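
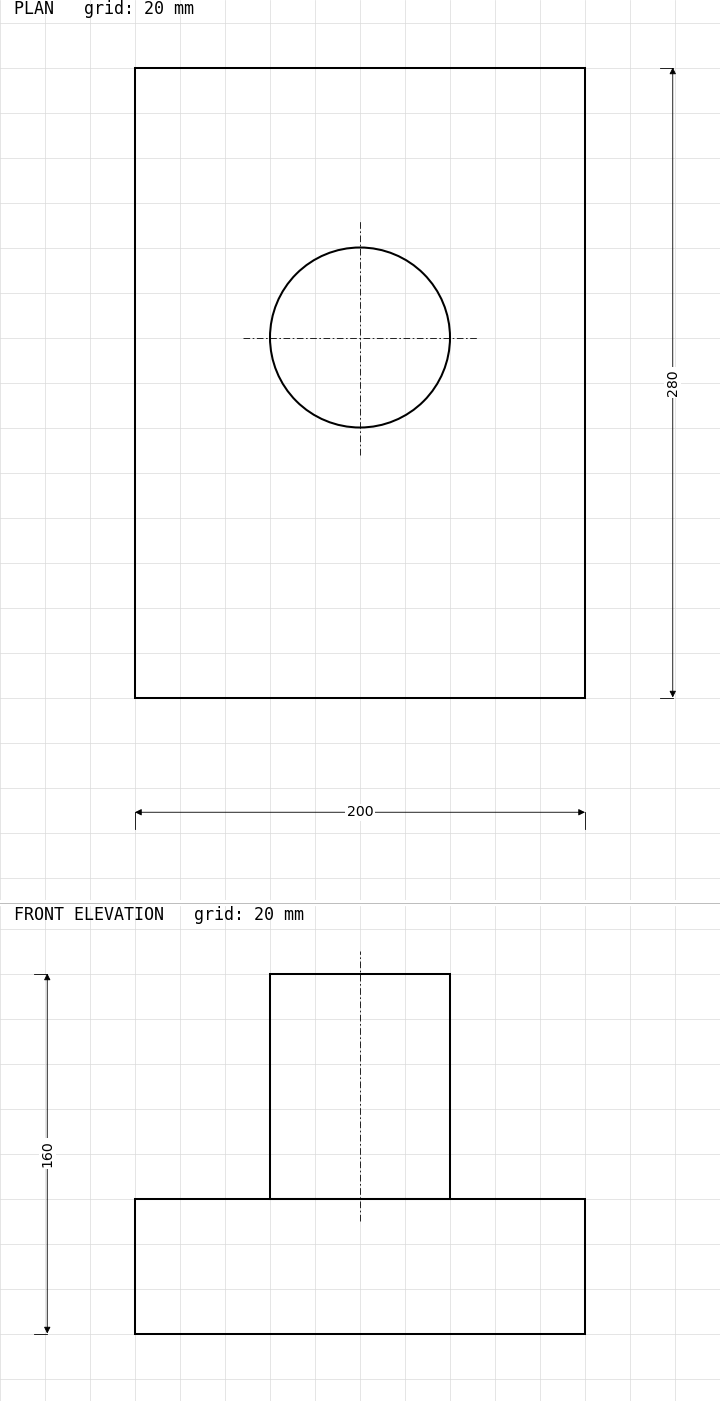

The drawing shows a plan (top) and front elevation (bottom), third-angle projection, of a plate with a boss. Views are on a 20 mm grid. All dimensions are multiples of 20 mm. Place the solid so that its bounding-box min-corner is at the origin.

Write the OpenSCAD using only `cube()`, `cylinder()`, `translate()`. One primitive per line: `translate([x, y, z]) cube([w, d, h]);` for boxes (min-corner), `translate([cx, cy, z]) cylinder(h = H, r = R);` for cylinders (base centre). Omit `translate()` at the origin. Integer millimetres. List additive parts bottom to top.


cube([200, 280, 60]);
translate([100, 160, 60]) cylinder(h = 100, r = 40);


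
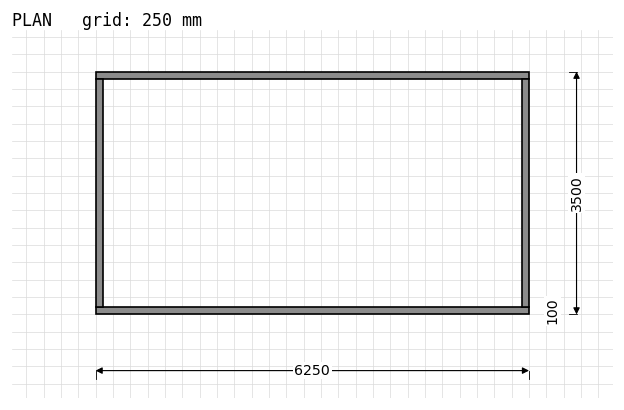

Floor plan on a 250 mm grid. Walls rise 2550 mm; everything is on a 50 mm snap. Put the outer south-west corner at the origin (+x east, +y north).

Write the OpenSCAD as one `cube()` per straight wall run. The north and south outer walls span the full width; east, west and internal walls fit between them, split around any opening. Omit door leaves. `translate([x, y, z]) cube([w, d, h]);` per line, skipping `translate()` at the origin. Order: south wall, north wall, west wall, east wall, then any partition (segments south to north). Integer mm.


cube([6250, 100, 2550]);
translate([0, 3400, 0]) cube([6250, 100, 2550]);
translate([0, 100, 0]) cube([100, 3300, 2550]);
translate([6150, 100, 0]) cube([100, 3300, 2550]);


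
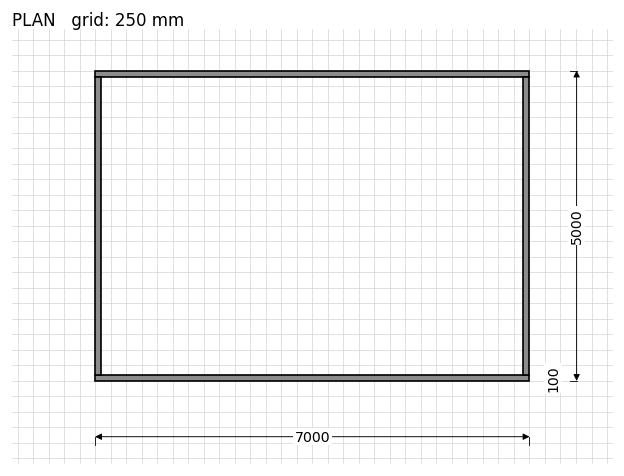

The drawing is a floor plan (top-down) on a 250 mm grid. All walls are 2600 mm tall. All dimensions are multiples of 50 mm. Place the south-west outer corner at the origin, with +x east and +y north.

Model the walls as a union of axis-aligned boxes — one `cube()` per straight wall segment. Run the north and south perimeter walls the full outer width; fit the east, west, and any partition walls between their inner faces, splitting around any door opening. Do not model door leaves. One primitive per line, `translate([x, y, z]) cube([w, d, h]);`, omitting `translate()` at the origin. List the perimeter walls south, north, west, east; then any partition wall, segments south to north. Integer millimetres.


cube([7000, 100, 2600]);
translate([0, 4900, 0]) cube([7000, 100, 2600]);
translate([0, 100, 0]) cube([100, 4800, 2600]);
translate([6900, 100, 0]) cube([100, 4800, 2600]);


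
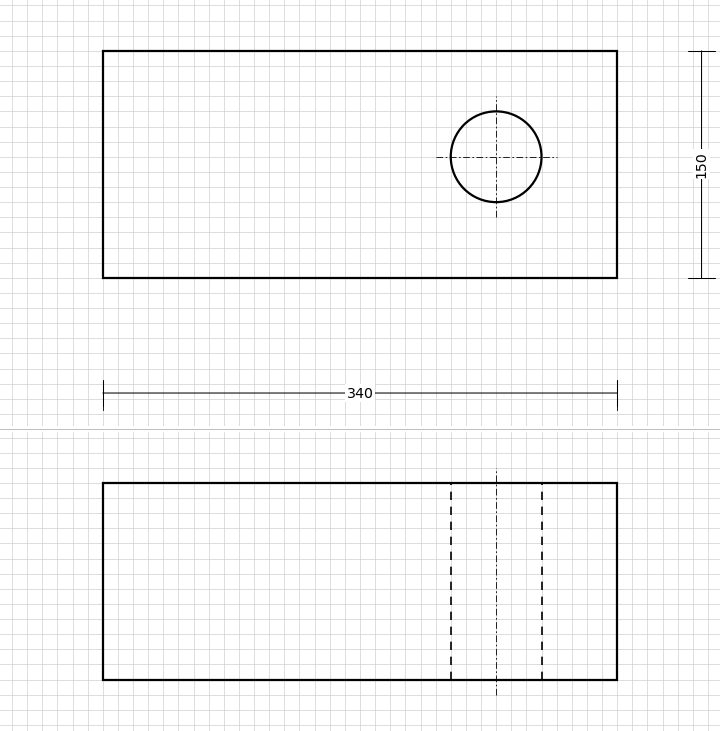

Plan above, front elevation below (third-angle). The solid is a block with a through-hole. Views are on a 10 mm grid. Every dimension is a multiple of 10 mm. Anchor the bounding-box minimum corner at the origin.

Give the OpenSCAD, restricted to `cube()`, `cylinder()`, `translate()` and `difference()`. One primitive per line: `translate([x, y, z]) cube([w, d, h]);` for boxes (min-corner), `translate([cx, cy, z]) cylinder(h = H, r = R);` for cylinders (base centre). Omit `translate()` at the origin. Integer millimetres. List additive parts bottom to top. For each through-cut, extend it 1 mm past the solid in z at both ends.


difference() {
  cube([340, 150, 130]);
  translate([260, 80, -1]) cylinder(h = 132, r = 30);
}


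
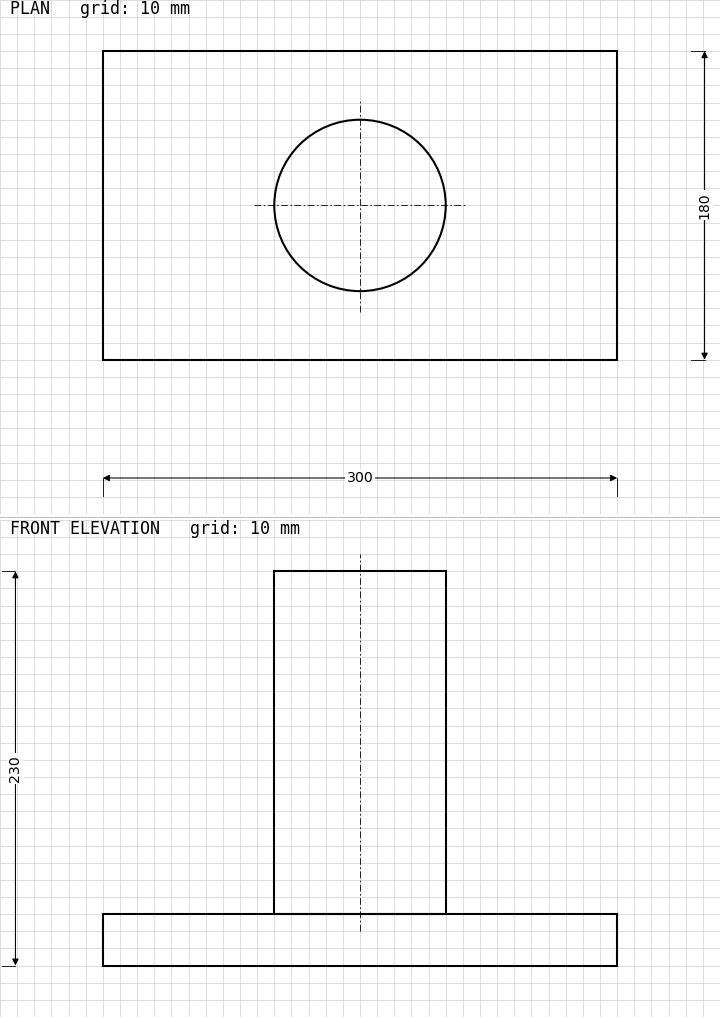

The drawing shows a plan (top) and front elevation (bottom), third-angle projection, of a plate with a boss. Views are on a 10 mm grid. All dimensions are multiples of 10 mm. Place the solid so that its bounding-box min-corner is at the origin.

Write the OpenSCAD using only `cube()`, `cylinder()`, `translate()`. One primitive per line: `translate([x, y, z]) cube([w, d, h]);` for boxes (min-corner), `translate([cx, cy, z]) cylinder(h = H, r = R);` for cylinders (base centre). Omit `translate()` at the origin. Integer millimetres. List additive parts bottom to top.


cube([300, 180, 30]);
translate([150, 90, 30]) cylinder(h = 200, r = 50);


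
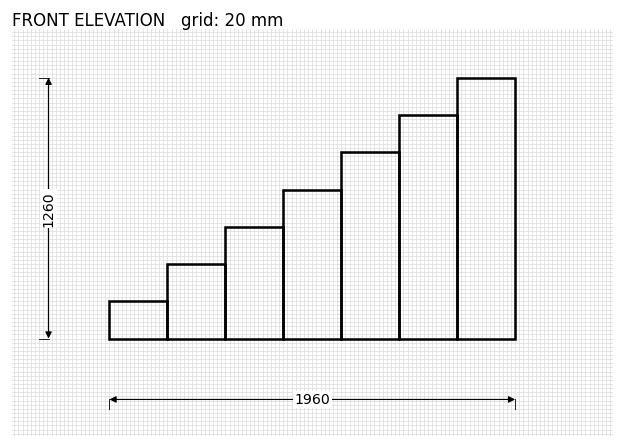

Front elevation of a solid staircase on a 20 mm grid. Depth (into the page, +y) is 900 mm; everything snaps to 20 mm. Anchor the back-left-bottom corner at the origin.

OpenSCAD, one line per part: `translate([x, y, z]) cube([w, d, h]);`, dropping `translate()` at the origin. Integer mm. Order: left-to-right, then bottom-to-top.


cube([280, 900, 180]);
translate([280, 0, 0]) cube([280, 900, 360]);
translate([560, 0, 0]) cube([280, 900, 540]);
translate([840, 0, 0]) cube([280, 900, 720]);
translate([1120, 0, 0]) cube([280, 900, 900]);
translate([1400, 0, 0]) cube([280, 900, 1080]);
translate([1680, 0, 0]) cube([280, 900, 1260]);


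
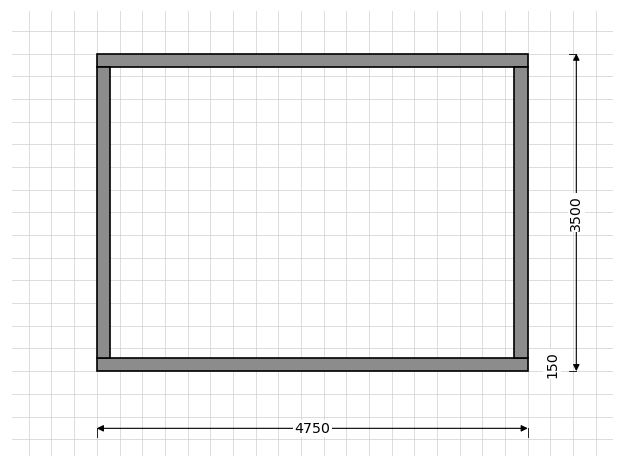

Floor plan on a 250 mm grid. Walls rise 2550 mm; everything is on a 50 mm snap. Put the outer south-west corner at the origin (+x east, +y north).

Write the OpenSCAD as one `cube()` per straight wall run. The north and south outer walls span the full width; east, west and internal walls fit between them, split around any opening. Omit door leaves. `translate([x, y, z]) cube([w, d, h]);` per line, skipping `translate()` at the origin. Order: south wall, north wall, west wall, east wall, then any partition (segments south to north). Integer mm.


cube([4750, 150, 2550]);
translate([0, 3350, 0]) cube([4750, 150, 2550]);
translate([0, 150, 0]) cube([150, 3200, 2550]);
translate([4600, 150, 0]) cube([150, 3200, 2550]);


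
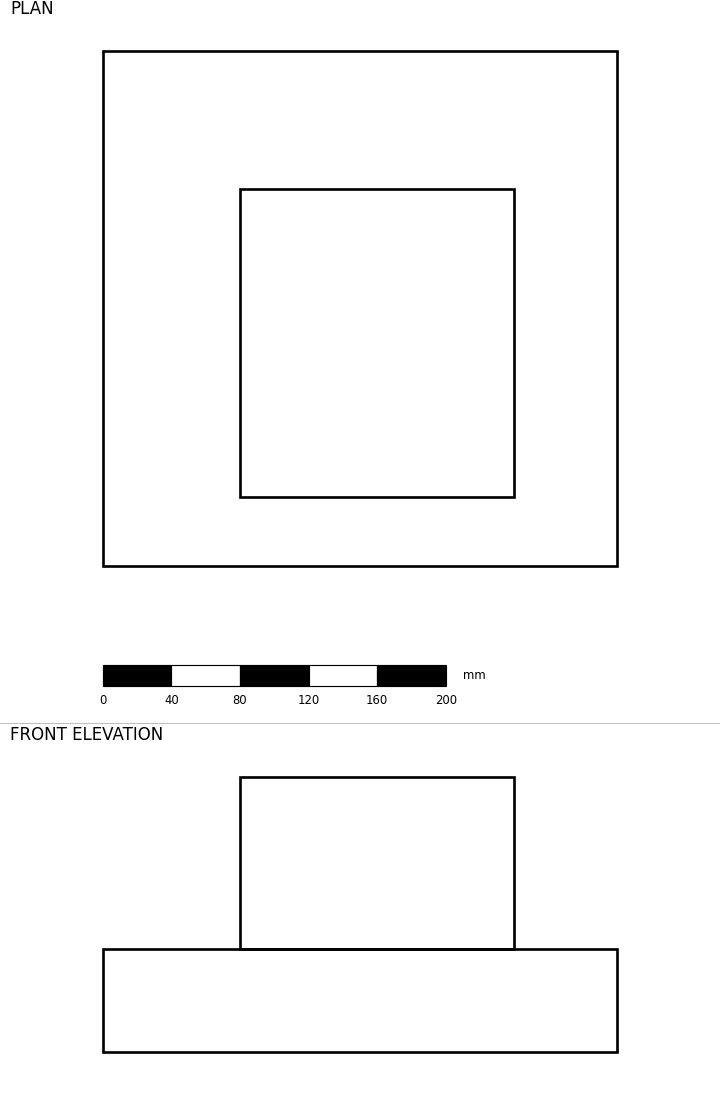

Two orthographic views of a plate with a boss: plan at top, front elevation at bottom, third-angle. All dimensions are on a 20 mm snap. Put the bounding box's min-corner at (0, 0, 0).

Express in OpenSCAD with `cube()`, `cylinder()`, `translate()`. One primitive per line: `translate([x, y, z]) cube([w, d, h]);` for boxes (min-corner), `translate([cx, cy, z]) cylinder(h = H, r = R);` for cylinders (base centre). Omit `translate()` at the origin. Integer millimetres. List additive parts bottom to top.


cube([300, 300, 60]);
translate([80, 40, 60]) cube([160, 180, 100]);


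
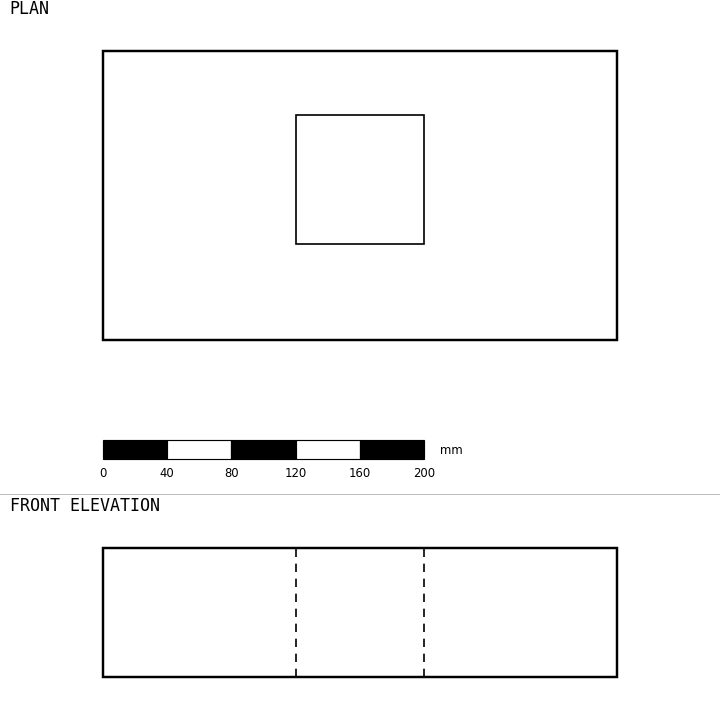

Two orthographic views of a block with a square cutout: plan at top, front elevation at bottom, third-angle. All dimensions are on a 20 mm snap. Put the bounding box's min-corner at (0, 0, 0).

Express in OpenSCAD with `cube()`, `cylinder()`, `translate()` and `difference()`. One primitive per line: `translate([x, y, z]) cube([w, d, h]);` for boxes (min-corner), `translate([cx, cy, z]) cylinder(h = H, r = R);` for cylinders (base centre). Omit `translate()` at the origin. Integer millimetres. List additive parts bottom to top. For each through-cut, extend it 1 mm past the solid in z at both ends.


difference() {
  cube([320, 180, 80]);
  translate([120, 60, -1]) cube([80, 80, 82]);
}


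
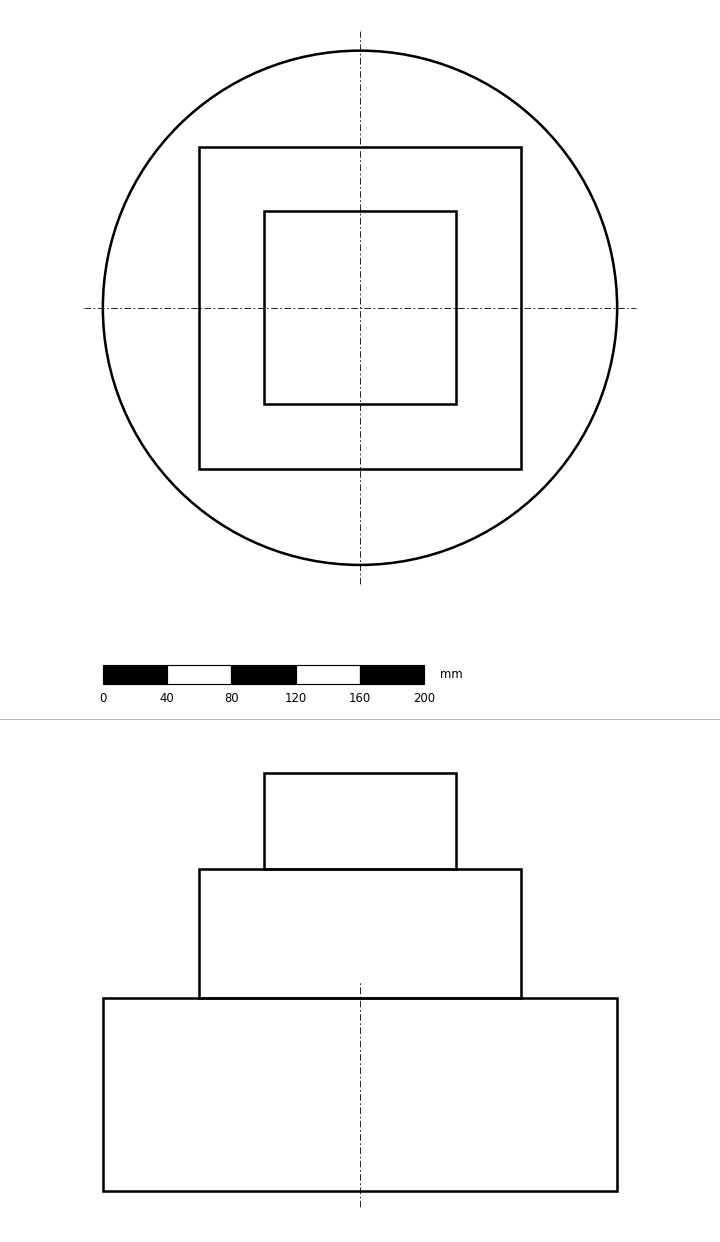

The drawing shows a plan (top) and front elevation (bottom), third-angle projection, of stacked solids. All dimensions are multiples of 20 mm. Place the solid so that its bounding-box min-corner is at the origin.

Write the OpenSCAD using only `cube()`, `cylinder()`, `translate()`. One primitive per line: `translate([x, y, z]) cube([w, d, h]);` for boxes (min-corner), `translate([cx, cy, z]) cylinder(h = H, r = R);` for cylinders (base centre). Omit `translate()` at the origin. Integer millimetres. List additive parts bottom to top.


translate([160, 160, 0]) cylinder(h = 120, r = 160);
translate([60, 60, 120]) cube([200, 200, 80]);
translate([100, 100, 200]) cube([120, 120, 60]);


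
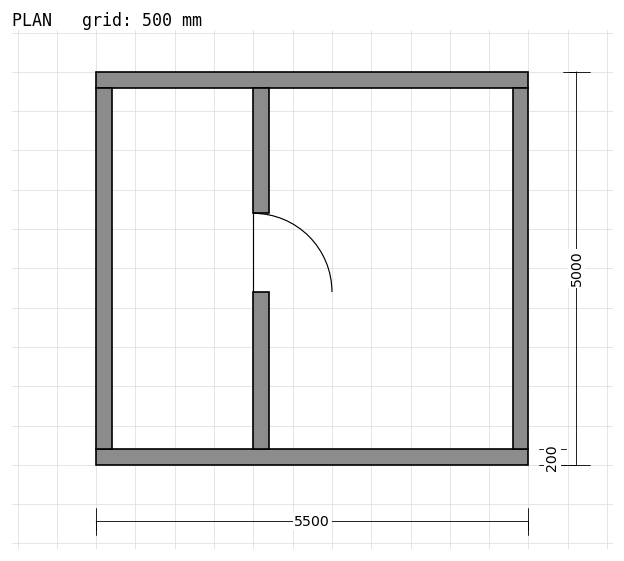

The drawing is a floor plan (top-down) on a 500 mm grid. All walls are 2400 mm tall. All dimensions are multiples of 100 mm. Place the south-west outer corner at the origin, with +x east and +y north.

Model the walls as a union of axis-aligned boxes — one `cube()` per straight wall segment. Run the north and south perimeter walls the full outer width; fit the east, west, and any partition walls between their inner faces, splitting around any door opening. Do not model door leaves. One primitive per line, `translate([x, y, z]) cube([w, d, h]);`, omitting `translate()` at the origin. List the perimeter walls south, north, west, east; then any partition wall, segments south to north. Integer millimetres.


cube([5500, 200, 2400]);
translate([0, 4800, 0]) cube([5500, 200, 2400]);
translate([0, 200, 0]) cube([200, 4600, 2400]);
translate([5300, 200, 0]) cube([200, 4600, 2400]);
translate([2000, 200, 0]) cube([200, 2000, 2400]);
translate([2000, 3200, 0]) cube([200, 1600, 2400]);


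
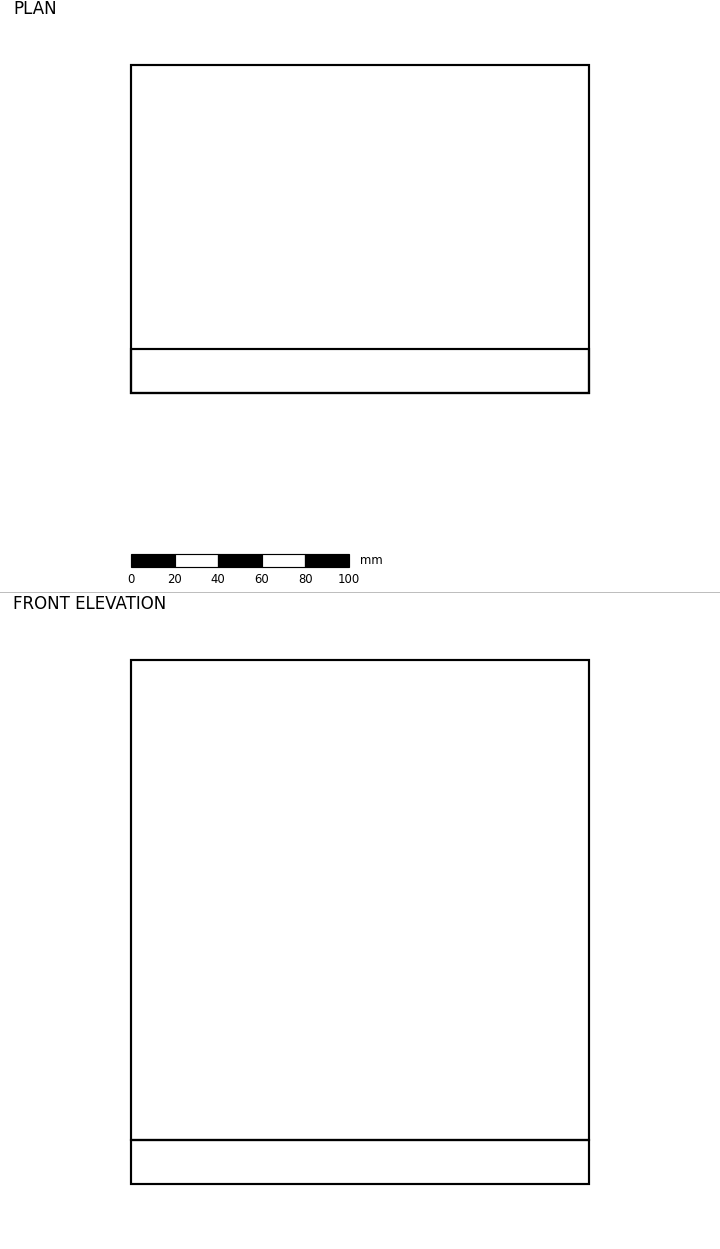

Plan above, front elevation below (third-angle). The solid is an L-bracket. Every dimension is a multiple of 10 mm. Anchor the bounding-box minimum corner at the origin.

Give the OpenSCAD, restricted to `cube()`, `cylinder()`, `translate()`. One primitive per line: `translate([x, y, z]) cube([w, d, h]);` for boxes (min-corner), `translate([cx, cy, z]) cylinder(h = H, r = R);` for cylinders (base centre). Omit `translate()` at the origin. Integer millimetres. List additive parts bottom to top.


cube([210, 150, 20]);
translate([0, 0, 20]) cube([210, 20, 220]);


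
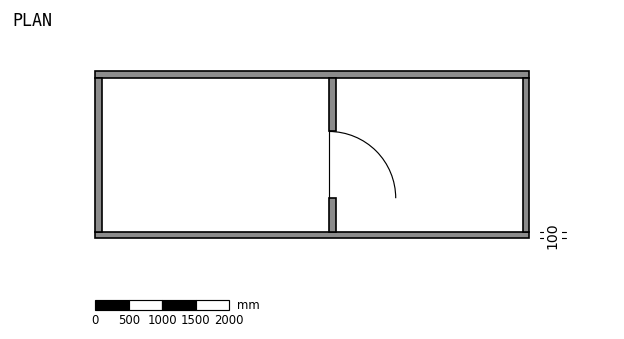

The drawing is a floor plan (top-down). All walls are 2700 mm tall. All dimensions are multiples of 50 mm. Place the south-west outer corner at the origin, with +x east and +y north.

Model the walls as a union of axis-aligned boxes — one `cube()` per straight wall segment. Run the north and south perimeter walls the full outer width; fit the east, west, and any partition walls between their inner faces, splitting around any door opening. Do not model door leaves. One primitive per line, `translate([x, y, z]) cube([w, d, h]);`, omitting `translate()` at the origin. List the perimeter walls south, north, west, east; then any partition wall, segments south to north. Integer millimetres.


cube([6500, 100, 2700]);
translate([0, 2400, 0]) cube([6500, 100, 2700]);
translate([0, 100, 0]) cube([100, 2300, 2700]);
translate([6400, 100, 0]) cube([100, 2300, 2700]);
translate([3500, 100, 0]) cube([100, 500, 2700]);
translate([3500, 1600, 0]) cube([100, 800, 2700]);


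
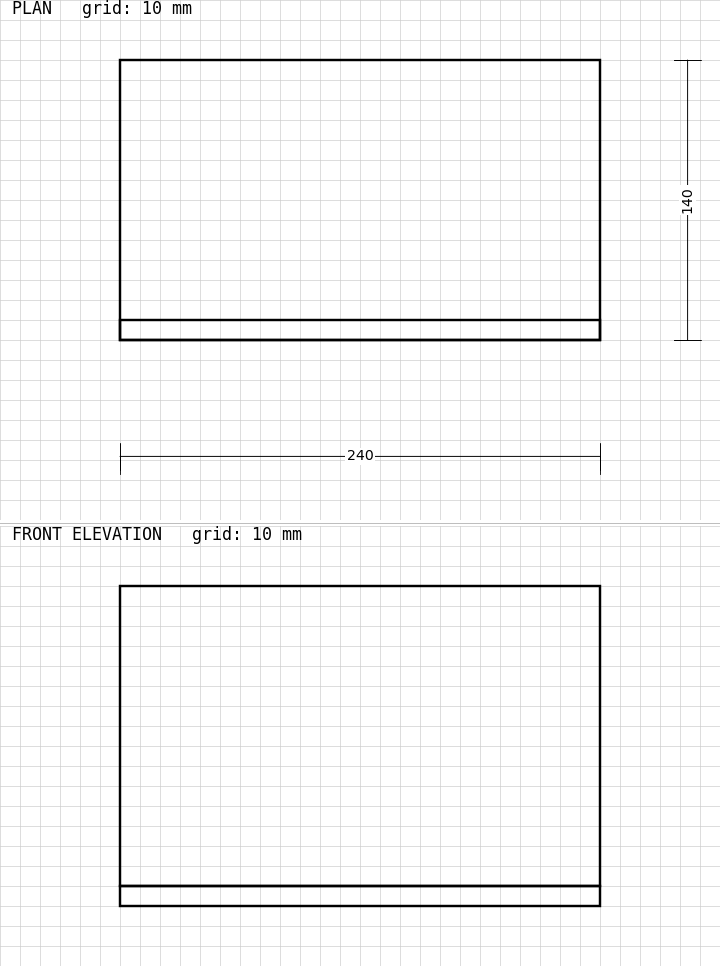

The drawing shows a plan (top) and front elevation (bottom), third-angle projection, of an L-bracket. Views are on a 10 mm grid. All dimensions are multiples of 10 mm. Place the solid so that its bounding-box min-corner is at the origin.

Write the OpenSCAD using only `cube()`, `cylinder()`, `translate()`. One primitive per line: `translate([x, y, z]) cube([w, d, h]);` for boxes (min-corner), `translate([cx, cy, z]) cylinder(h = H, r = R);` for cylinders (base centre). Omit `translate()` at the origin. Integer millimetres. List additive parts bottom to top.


cube([240, 140, 10]);
translate([0, 0, 10]) cube([240, 10, 150]);


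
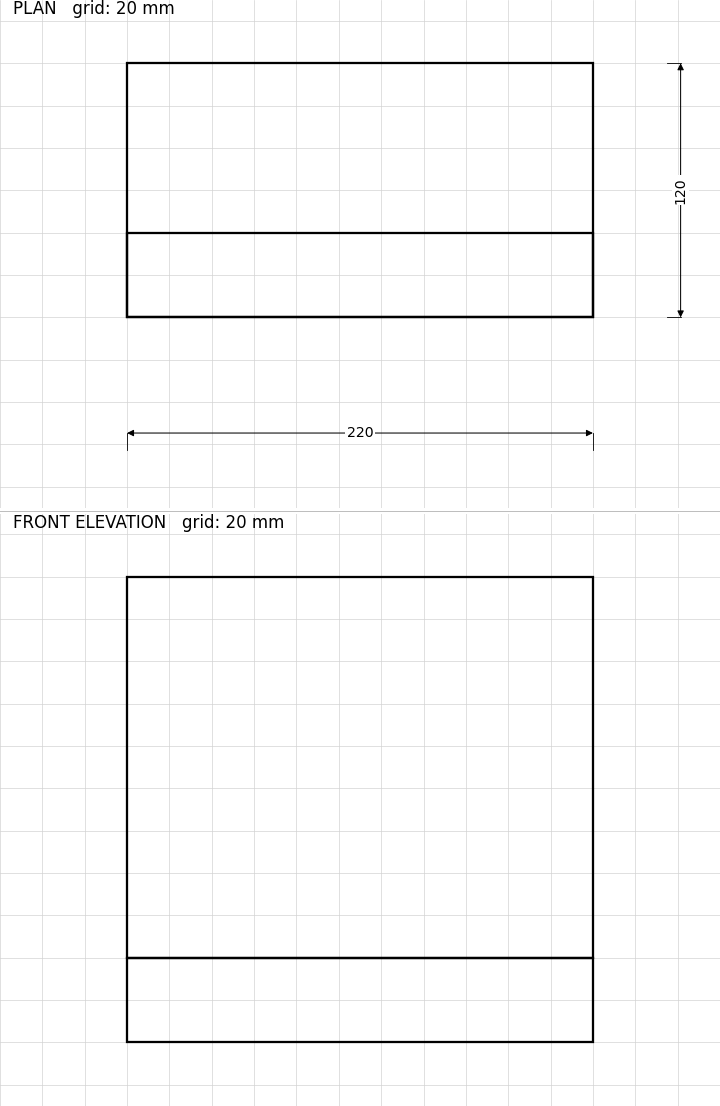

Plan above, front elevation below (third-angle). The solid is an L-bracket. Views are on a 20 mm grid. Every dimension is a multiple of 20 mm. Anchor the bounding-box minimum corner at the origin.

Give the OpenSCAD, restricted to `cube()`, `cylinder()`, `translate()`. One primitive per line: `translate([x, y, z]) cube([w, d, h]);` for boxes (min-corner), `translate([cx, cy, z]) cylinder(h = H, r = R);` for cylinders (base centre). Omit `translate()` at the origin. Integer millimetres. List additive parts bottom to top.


cube([220, 120, 40]);
translate([0, 0, 40]) cube([220, 40, 180]);


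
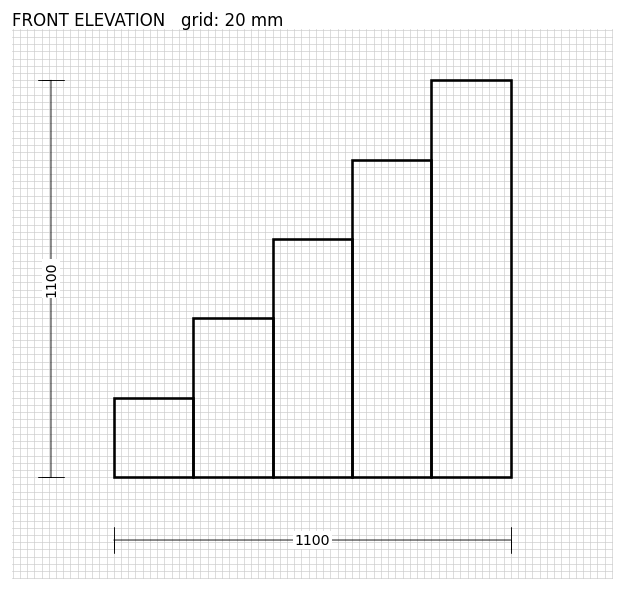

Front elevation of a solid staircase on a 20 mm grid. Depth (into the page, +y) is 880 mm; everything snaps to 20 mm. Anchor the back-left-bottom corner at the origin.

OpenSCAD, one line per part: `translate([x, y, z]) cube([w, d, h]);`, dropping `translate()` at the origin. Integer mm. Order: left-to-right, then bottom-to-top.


cube([220, 880, 220]);
translate([220, 0, 0]) cube([220, 880, 440]);
translate([440, 0, 0]) cube([220, 880, 660]);
translate([660, 0, 0]) cube([220, 880, 880]);
translate([880, 0, 0]) cube([220, 880, 1100]);


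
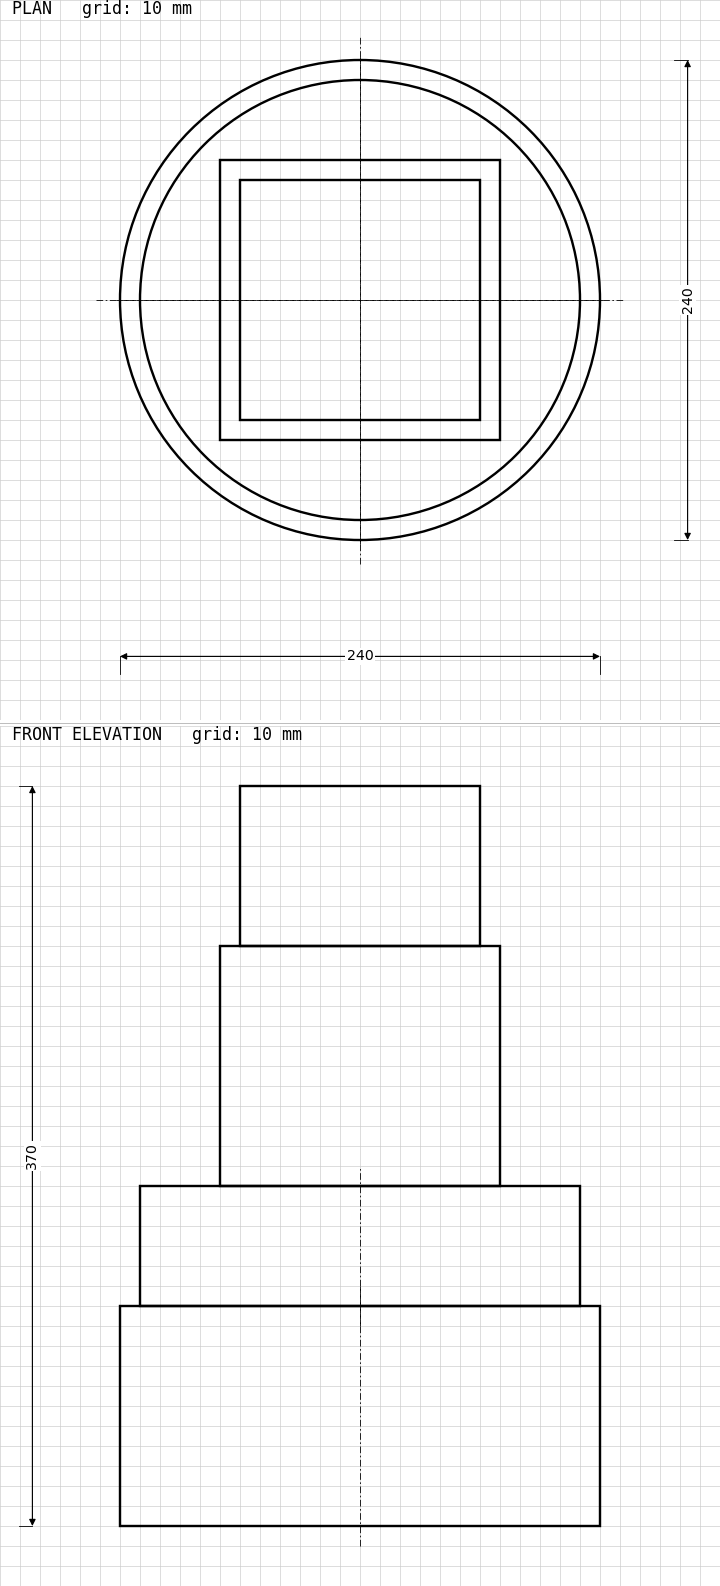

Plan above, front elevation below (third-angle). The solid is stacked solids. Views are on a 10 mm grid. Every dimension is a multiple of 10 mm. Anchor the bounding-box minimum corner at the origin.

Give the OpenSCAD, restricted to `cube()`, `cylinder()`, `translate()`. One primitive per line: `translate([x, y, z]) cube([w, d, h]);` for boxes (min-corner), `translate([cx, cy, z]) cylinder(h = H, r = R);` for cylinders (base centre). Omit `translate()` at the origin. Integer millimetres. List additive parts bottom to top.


translate([120, 120, 0]) cylinder(h = 110, r = 120);
translate([120, 120, 110]) cylinder(h = 60, r = 110);
translate([50, 50, 170]) cube([140, 140, 120]);
translate([60, 60, 290]) cube([120, 120, 80]);


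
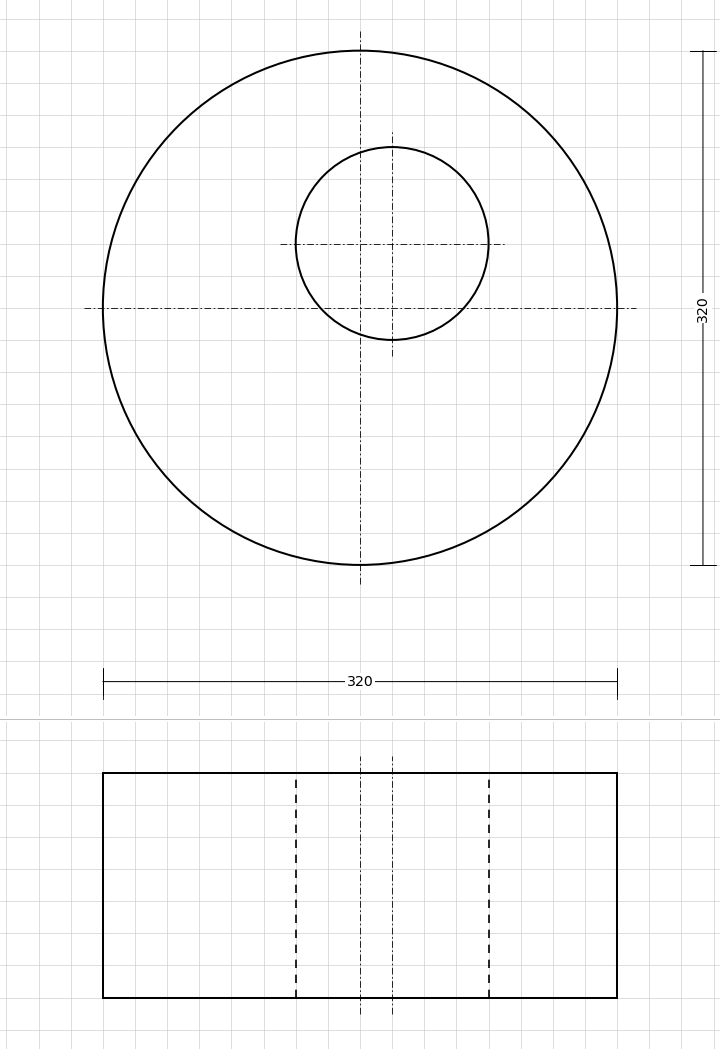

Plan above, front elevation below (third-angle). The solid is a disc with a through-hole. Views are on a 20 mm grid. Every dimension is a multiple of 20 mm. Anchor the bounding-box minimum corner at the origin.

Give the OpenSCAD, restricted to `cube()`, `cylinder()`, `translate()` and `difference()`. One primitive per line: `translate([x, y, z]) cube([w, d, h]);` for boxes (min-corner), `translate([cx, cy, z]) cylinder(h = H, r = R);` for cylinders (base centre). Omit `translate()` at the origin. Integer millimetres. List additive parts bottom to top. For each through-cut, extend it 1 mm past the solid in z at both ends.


difference() {
  translate([160, 160, 0]) cylinder(h = 140, r = 160);
  translate([180, 200, -1]) cylinder(h = 142, r = 60);
}


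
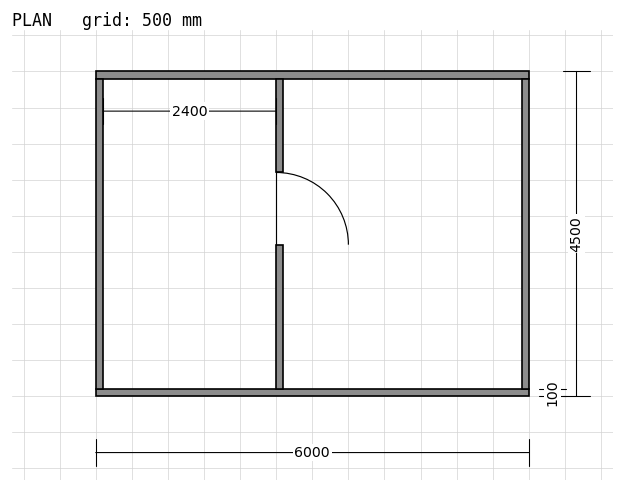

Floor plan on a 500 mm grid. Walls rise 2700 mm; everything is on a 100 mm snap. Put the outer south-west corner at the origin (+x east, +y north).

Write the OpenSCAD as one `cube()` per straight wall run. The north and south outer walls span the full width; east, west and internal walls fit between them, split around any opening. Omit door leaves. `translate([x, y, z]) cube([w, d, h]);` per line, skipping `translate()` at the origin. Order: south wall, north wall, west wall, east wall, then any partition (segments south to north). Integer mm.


cube([6000, 100, 2700]);
translate([0, 4400, 0]) cube([6000, 100, 2700]);
translate([0, 100, 0]) cube([100, 4300, 2700]);
translate([5900, 100, 0]) cube([100, 4300, 2700]);
translate([2500, 100, 0]) cube([100, 2000, 2700]);
translate([2500, 3100, 0]) cube([100, 1300, 2700]);


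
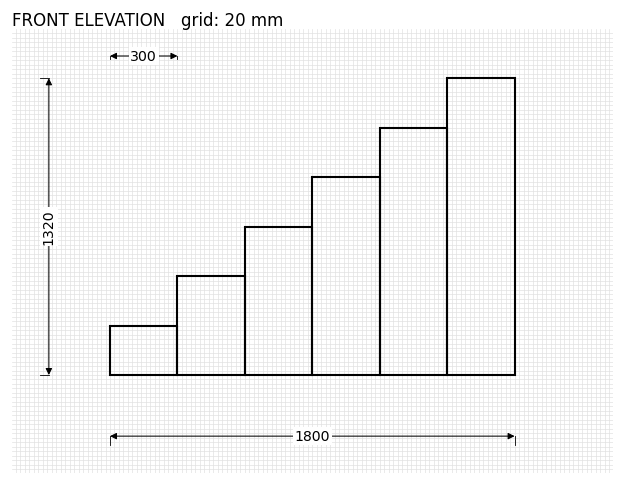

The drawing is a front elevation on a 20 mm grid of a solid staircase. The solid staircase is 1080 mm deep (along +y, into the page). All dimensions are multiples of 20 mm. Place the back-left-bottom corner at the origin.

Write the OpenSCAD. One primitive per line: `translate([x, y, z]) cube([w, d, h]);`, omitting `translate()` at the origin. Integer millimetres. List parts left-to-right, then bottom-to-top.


cube([300, 1080, 220]);
translate([300, 0, 0]) cube([300, 1080, 440]);
translate([600, 0, 0]) cube([300, 1080, 660]);
translate([900, 0, 0]) cube([300, 1080, 880]);
translate([1200, 0, 0]) cube([300, 1080, 1100]);
translate([1500, 0, 0]) cube([300, 1080, 1320]);


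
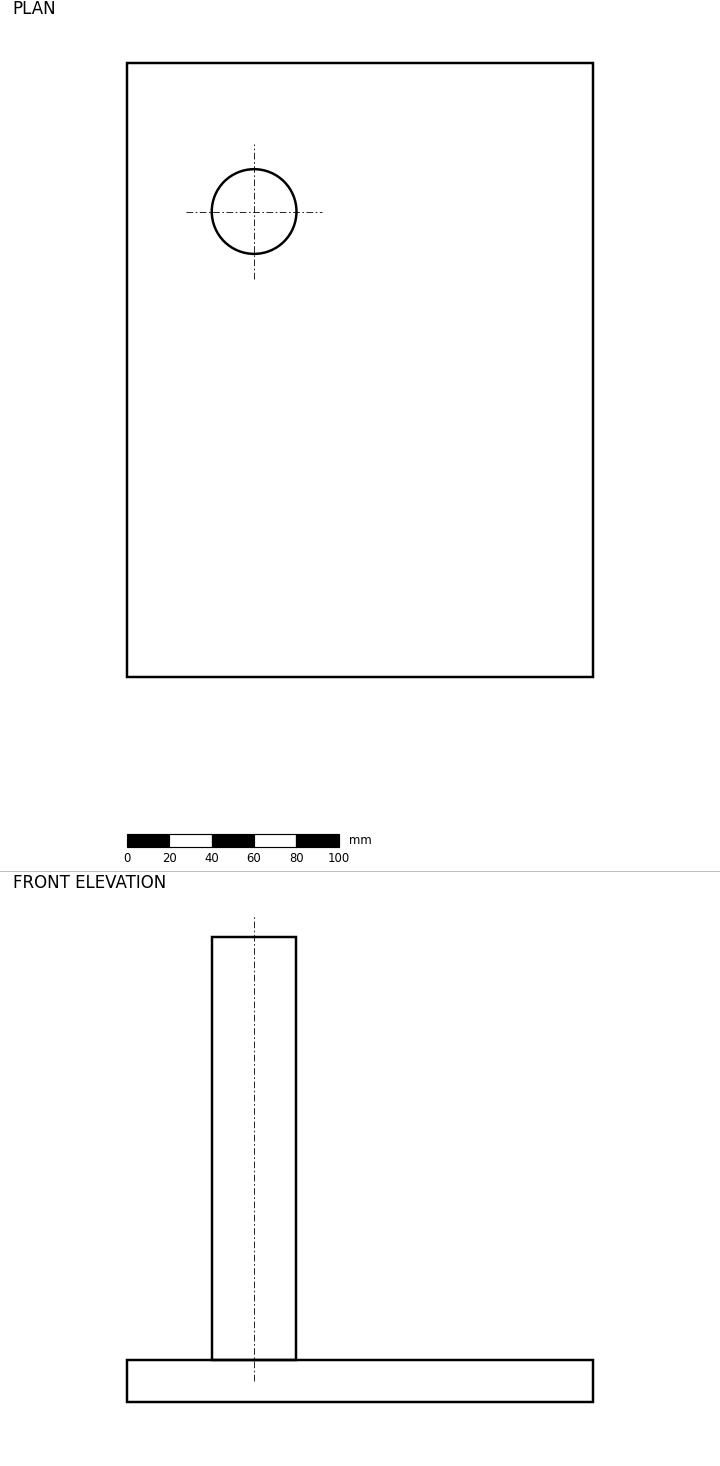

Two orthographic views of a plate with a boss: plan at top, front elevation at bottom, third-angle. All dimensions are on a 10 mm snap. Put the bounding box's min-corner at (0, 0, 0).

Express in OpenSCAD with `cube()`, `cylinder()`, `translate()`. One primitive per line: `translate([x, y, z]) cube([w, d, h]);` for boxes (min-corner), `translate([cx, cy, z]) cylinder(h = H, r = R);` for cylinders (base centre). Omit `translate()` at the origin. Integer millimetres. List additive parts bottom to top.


cube([220, 290, 20]);
translate([60, 220, 20]) cylinder(h = 200, r = 20);


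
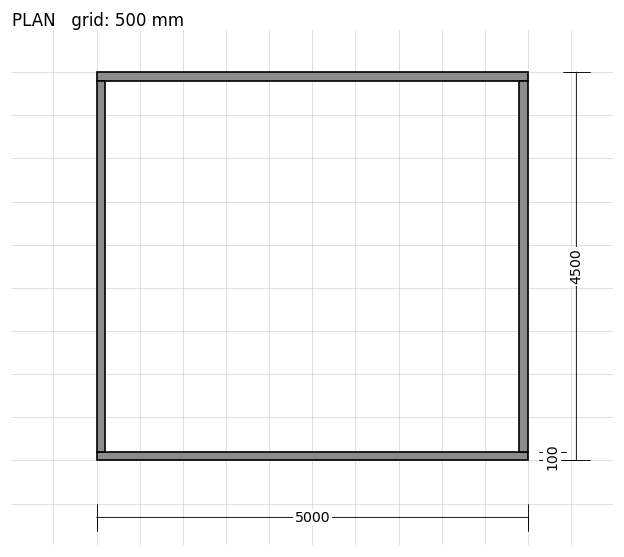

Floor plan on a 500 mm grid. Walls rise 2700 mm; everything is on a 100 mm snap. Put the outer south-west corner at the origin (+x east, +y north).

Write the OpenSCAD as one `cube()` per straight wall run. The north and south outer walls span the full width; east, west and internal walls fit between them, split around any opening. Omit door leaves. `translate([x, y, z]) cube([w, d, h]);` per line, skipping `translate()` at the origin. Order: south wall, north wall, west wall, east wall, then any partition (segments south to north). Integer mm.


cube([5000, 100, 2700]);
translate([0, 4400, 0]) cube([5000, 100, 2700]);
translate([0, 100, 0]) cube([100, 4300, 2700]);
translate([4900, 100, 0]) cube([100, 4300, 2700]);


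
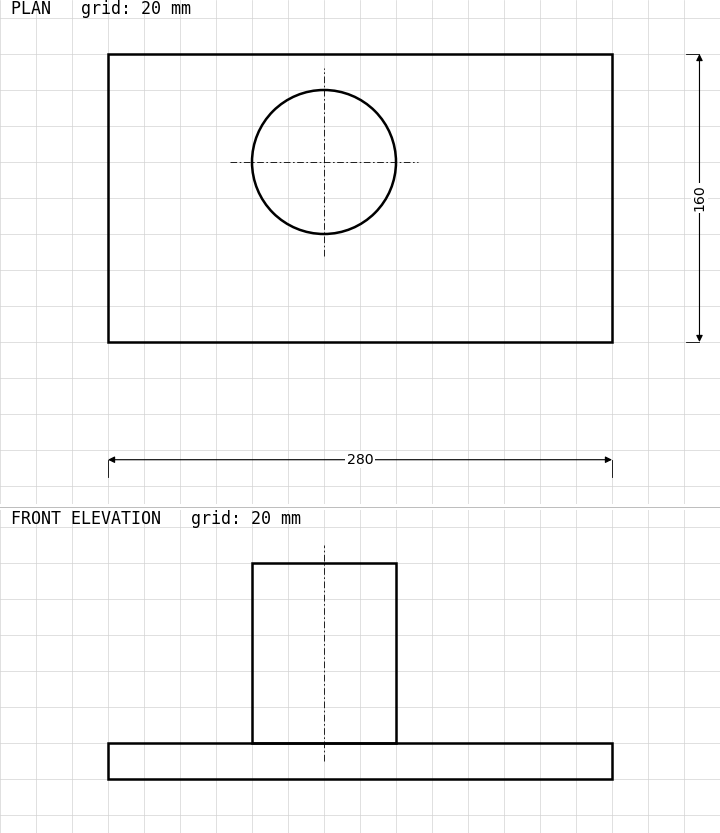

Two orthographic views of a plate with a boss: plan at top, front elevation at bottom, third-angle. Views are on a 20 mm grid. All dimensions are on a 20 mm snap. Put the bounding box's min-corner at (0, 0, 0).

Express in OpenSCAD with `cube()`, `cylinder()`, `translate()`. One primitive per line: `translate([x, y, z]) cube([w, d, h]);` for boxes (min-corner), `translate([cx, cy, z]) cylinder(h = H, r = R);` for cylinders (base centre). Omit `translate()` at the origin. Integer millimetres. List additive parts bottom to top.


cube([280, 160, 20]);
translate([120, 100, 20]) cylinder(h = 100, r = 40);


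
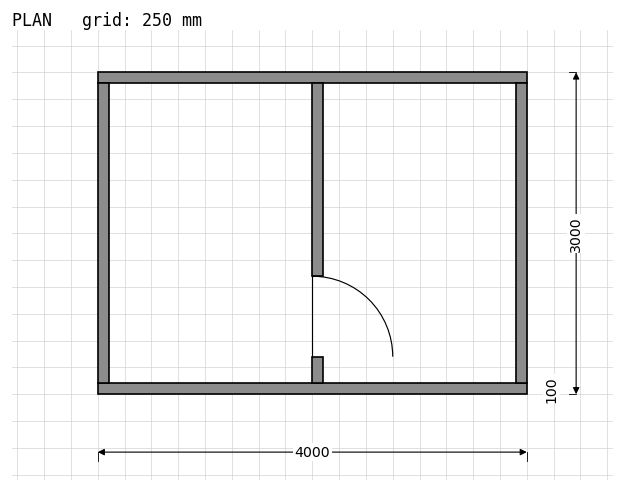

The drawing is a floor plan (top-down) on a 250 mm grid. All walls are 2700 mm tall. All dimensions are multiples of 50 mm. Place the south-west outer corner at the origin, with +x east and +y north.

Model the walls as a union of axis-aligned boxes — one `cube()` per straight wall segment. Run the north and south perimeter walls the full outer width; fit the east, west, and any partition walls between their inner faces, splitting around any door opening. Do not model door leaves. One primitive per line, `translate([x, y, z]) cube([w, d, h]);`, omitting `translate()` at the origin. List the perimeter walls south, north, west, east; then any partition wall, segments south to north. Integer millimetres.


cube([4000, 100, 2700]);
translate([0, 2900, 0]) cube([4000, 100, 2700]);
translate([0, 100, 0]) cube([100, 2800, 2700]);
translate([3900, 100, 0]) cube([100, 2800, 2700]);
translate([2000, 100, 0]) cube([100, 250, 2700]);
translate([2000, 1100, 0]) cube([100, 1800, 2700]);


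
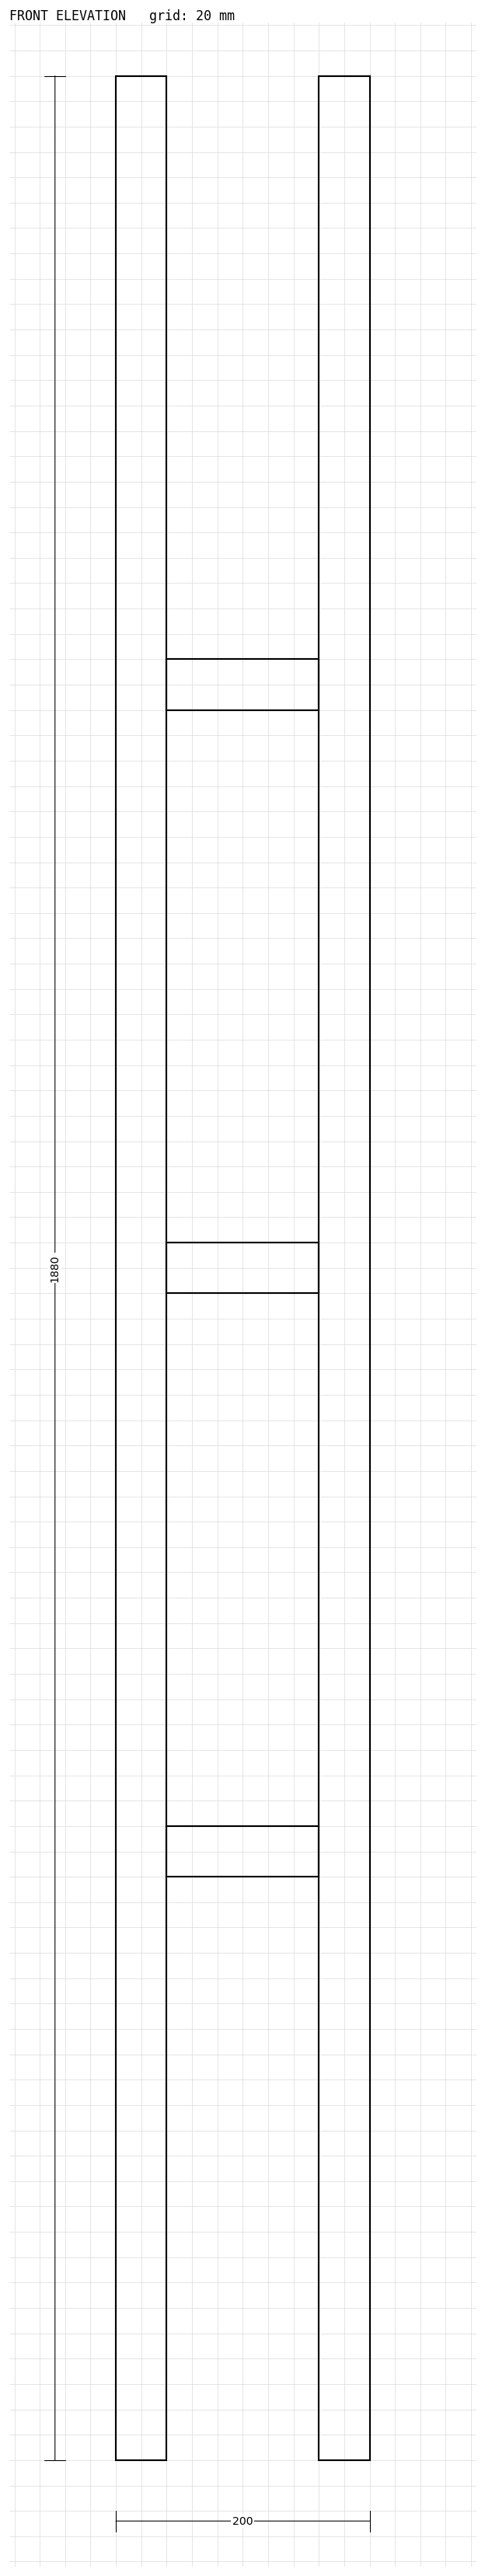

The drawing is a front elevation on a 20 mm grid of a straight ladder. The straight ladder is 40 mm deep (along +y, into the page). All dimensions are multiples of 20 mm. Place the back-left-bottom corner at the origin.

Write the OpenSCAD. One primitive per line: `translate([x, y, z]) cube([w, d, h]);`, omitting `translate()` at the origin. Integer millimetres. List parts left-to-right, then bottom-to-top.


cube([40, 40, 1880]);
translate([40, 0, 460]) cube([120, 40, 40]);
translate([40, 0, 920]) cube([120, 40, 40]);
translate([40, 0, 1380]) cube([120, 40, 40]);
translate([160, 0, 0]) cube([40, 40, 1880]);


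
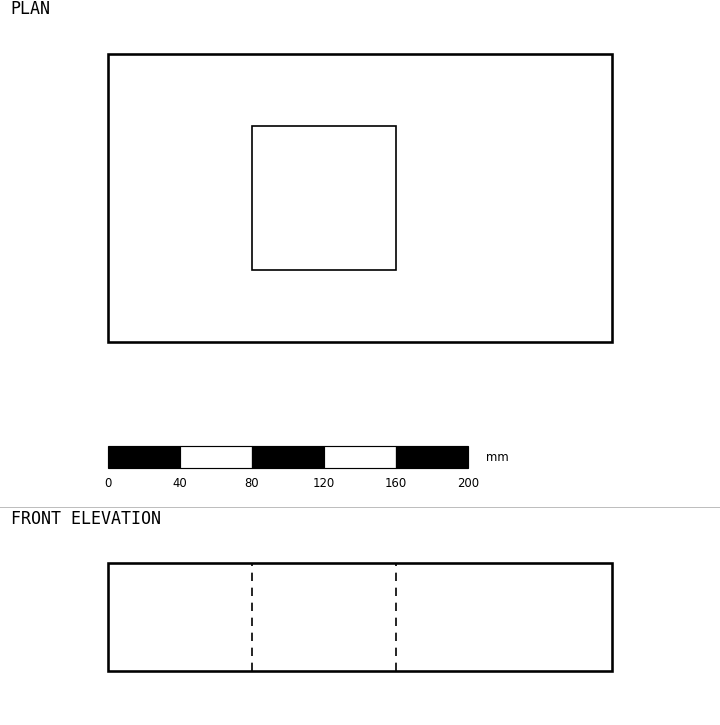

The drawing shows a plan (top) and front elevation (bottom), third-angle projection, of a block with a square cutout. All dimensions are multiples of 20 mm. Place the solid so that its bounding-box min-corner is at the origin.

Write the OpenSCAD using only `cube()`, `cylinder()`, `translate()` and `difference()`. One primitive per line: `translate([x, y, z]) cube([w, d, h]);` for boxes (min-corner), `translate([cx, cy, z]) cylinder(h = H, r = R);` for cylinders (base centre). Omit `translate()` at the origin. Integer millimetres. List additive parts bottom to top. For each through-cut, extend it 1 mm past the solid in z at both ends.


difference() {
  cube([280, 160, 60]);
  translate([80, 40, -1]) cube([80, 80, 62]);
}


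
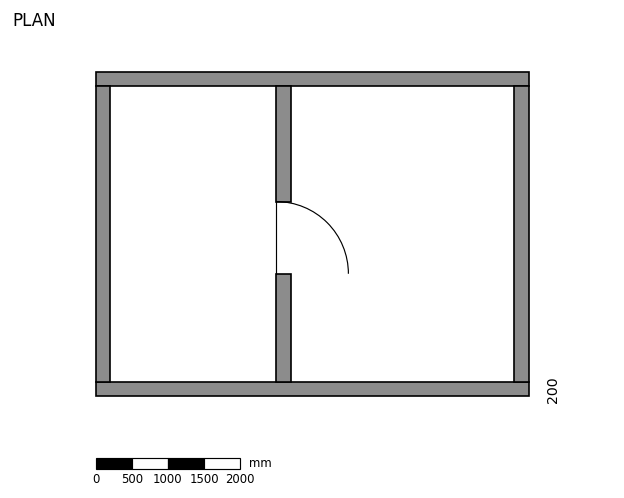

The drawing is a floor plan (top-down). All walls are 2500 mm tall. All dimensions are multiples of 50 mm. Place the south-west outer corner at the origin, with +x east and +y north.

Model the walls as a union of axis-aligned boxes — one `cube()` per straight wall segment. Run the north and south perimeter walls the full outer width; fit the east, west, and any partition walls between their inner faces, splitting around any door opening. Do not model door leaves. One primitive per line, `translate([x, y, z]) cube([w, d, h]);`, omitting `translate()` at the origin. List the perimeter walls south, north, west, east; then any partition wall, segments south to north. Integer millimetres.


cube([6000, 200, 2500]);
translate([0, 4300, 0]) cube([6000, 200, 2500]);
translate([0, 200, 0]) cube([200, 4100, 2500]);
translate([5800, 200, 0]) cube([200, 4100, 2500]);
translate([2500, 200, 0]) cube([200, 1500, 2500]);
translate([2500, 2700, 0]) cube([200, 1600, 2500]);


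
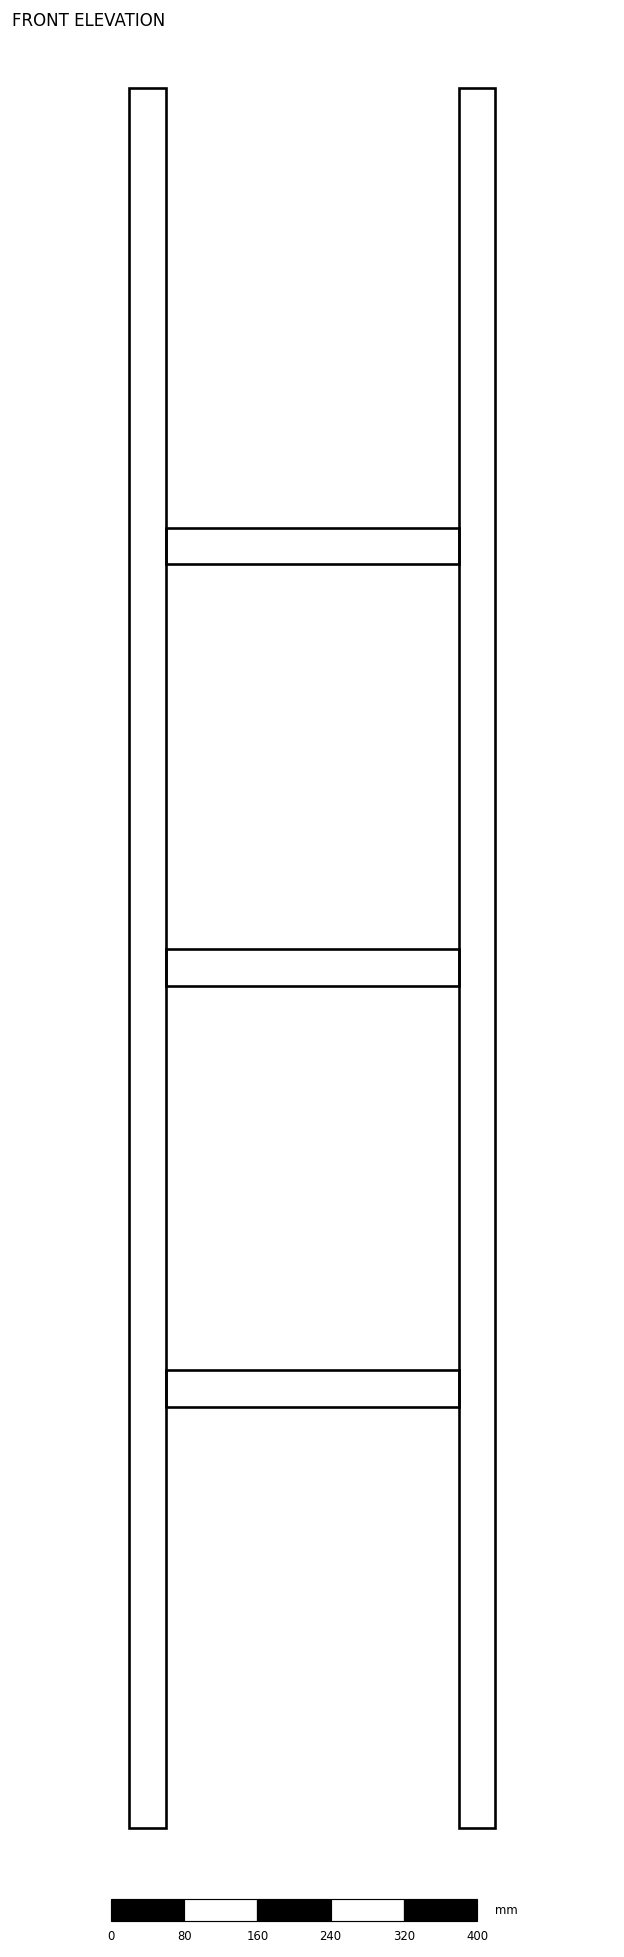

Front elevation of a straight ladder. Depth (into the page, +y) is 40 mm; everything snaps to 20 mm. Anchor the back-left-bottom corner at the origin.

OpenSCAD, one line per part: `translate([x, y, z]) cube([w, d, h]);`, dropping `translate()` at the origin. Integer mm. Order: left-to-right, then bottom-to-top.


cube([40, 40, 1900]);
translate([40, 0, 460]) cube([320, 40, 40]);
translate([40, 0, 920]) cube([320, 40, 40]);
translate([40, 0, 1380]) cube([320, 40, 40]);
translate([360, 0, 0]) cube([40, 40, 1900]);


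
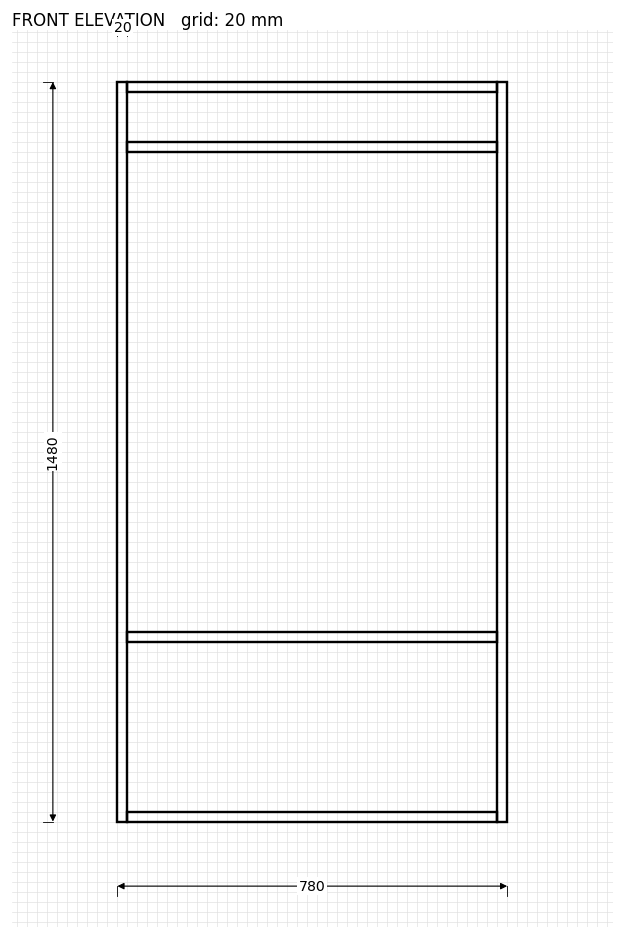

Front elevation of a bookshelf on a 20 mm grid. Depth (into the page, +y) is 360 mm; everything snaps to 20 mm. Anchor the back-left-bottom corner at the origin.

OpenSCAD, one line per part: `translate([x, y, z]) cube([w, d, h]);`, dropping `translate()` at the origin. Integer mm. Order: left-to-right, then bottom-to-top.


cube([20, 360, 1480]);
translate([20, 0, 0]) cube([740, 360, 20]);
translate([20, 0, 360]) cube([740, 360, 20]);
translate([20, 0, 1340]) cube([740, 360, 20]);
translate([20, 0, 1460]) cube([740, 360, 20]);
translate([760, 0, 0]) cube([20, 360, 1480]);


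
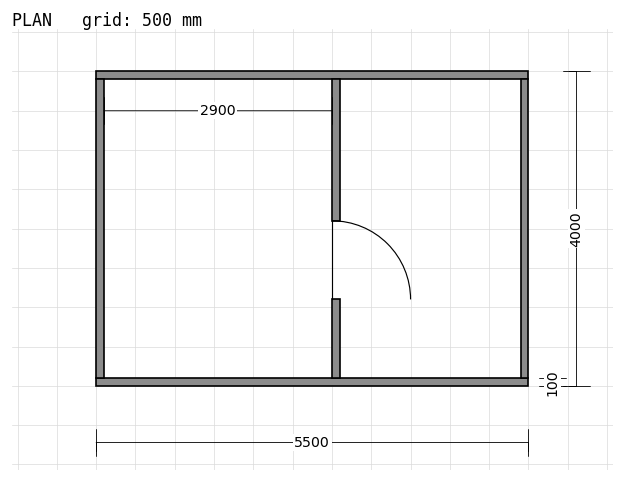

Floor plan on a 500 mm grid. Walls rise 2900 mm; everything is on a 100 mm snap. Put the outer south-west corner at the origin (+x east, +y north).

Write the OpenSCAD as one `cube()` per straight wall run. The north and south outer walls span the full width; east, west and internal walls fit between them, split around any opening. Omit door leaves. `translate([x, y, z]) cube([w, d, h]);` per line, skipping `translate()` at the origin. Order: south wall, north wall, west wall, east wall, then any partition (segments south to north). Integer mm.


cube([5500, 100, 2900]);
translate([0, 3900, 0]) cube([5500, 100, 2900]);
translate([0, 100, 0]) cube([100, 3800, 2900]);
translate([5400, 100, 0]) cube([100, 3800, 2900]);
translate([3000, 100, 0]) cube([100, 1000, 2900]);
translate([3000, 2100, 0]) cube([100, 1800, 2900]);


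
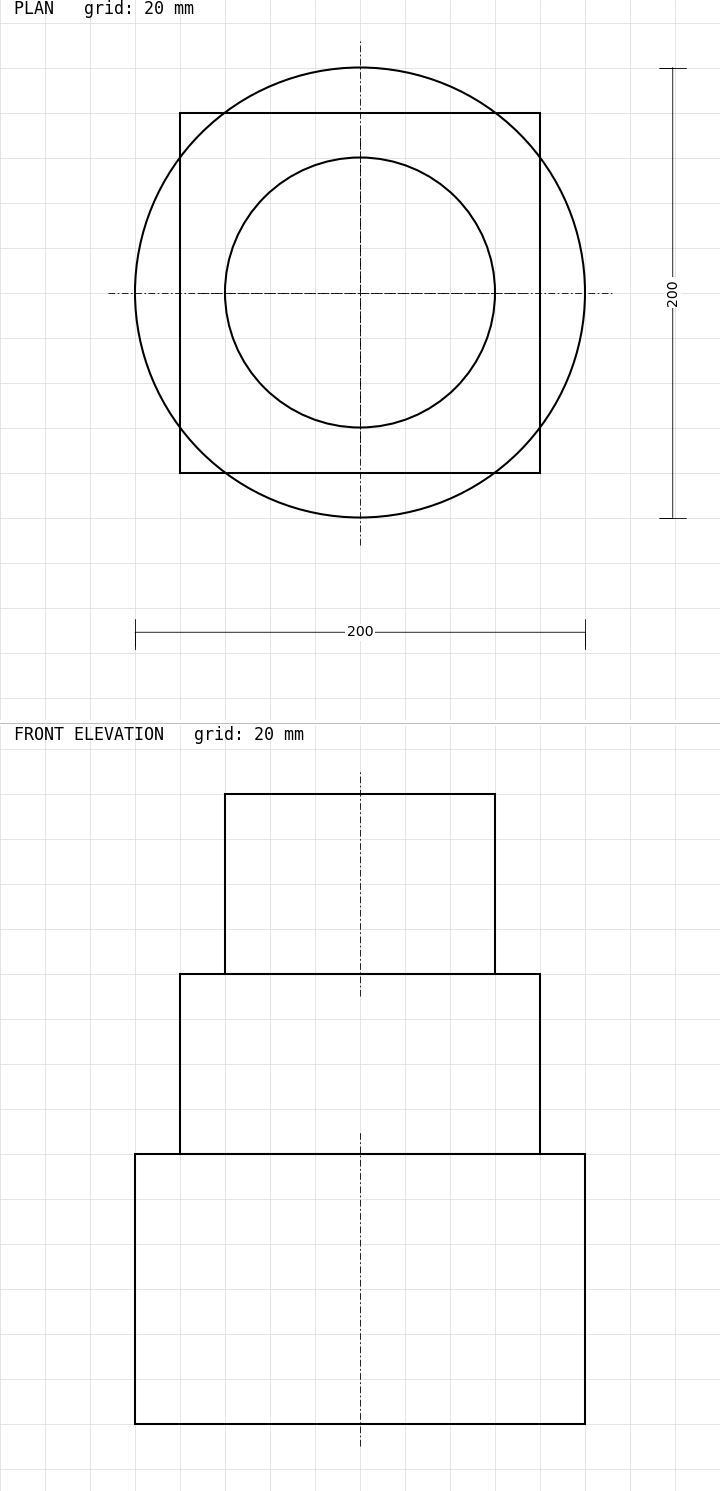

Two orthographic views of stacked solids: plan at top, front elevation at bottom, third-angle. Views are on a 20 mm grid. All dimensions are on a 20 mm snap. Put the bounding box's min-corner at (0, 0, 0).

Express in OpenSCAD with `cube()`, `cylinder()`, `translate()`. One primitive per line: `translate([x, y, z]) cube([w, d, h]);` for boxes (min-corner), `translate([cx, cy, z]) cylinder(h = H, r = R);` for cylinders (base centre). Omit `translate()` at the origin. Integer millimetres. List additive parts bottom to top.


translate([100, 100, 0]) cylinder(h = 120, r = 100);
translate([20, 20, 120]) cube([160, 160, 80]);
translate([100, 100, 200]) cylinder(h = 80, r = 60);


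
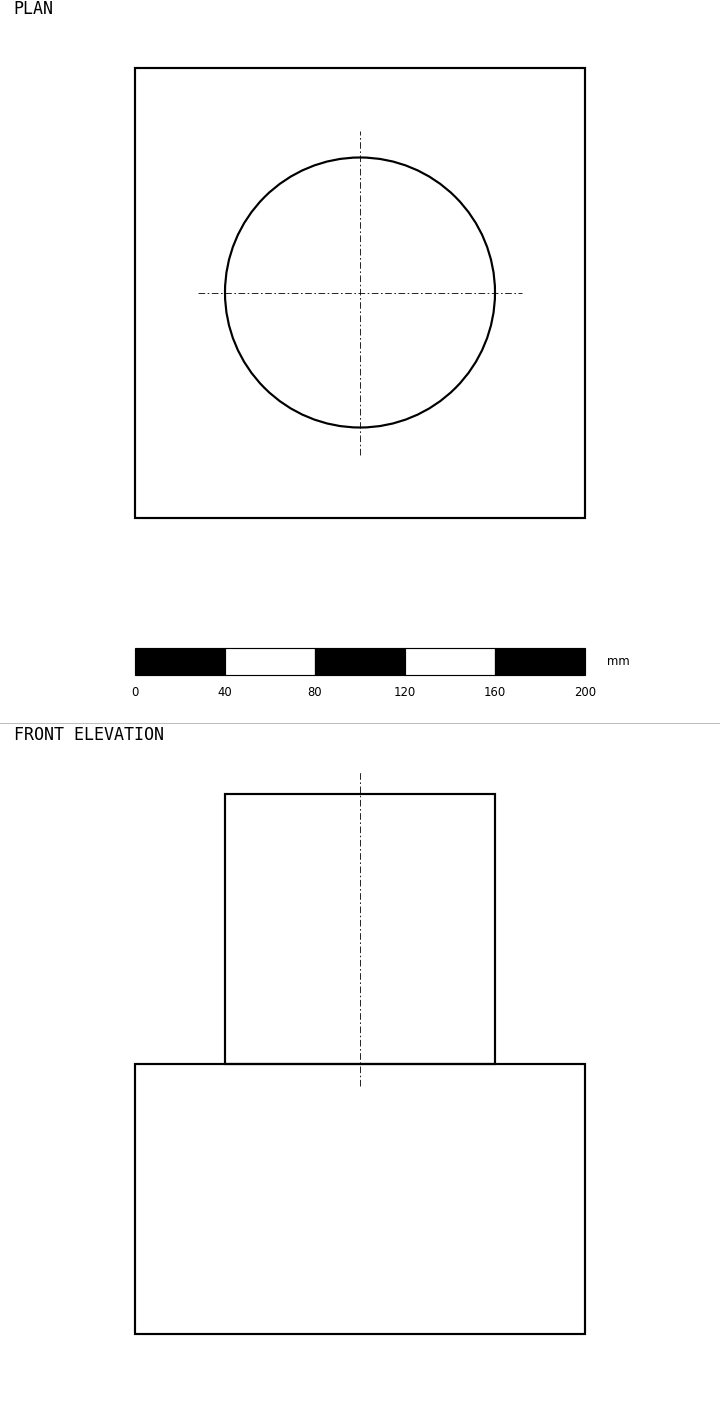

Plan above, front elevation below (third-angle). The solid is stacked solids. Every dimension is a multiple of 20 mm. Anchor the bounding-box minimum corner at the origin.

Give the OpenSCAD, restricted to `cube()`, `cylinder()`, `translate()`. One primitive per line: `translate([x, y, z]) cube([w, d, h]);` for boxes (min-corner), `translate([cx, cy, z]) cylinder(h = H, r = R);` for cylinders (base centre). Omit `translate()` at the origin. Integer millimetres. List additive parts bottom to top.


cube([200, 200, 120]);
translate([100, 100, 120]) cylinder(h = 120, r = 60);


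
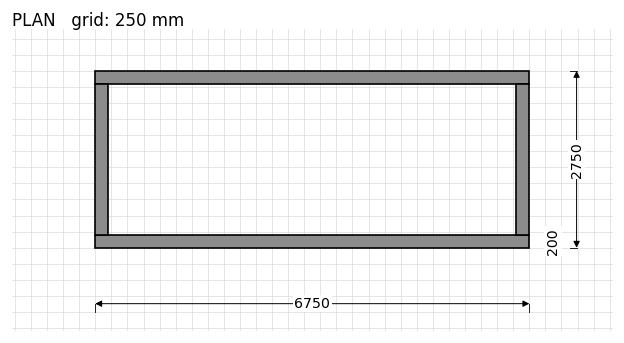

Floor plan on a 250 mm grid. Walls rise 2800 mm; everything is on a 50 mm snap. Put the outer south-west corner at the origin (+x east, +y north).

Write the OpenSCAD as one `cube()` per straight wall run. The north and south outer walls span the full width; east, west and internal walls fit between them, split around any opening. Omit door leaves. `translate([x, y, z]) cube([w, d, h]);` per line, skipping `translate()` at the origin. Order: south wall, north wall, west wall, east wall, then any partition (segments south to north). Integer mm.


cube([6750, 200, 2800]);
translate([0, 2550, 0]) cube([6750, 200, 2800]);
translate([0, 200, 0]) cube([200, 2350, 2800]);
translate([6550, 200, 0]) cube([200, 2350, 2800]);


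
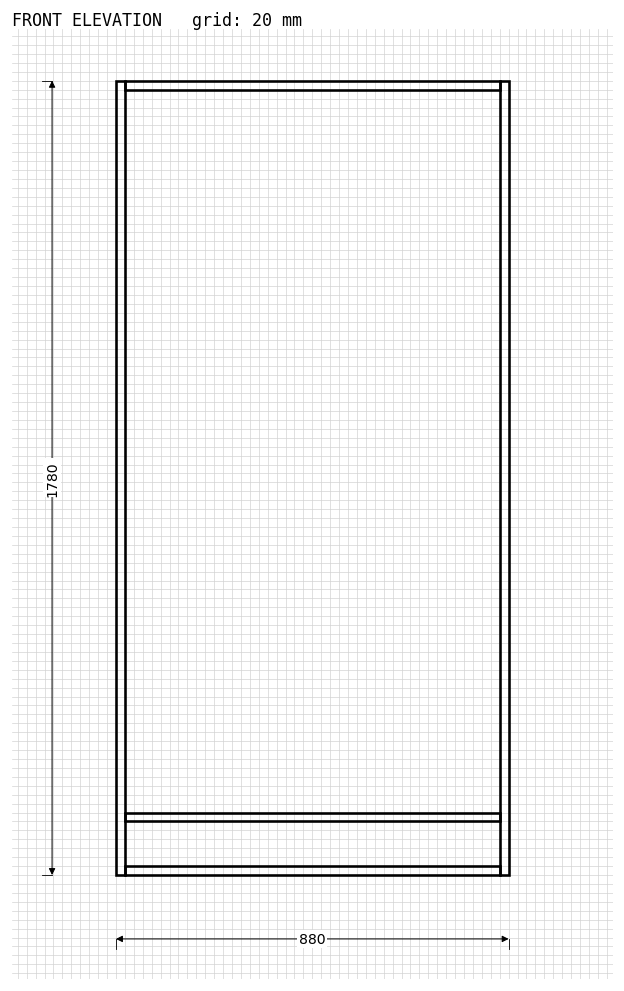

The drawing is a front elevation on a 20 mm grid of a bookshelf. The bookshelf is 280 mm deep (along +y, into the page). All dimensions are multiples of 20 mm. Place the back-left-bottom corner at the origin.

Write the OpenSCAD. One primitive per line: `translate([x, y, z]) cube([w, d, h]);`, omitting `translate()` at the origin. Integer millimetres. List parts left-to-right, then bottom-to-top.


cube([20, 280, 1780]);
translate([20, 0, 0]) cube([840, 280, 20]);
translate([20, 0, 120]) cube([840, 280, 20]);
translate([20, 0, 1760]) cube([840, 280, 20]);
translate([860, 0, 0]) cube([20, 280, 1780]);


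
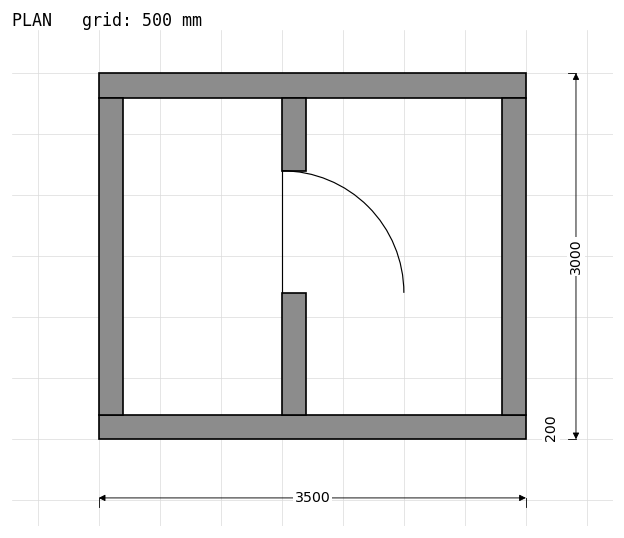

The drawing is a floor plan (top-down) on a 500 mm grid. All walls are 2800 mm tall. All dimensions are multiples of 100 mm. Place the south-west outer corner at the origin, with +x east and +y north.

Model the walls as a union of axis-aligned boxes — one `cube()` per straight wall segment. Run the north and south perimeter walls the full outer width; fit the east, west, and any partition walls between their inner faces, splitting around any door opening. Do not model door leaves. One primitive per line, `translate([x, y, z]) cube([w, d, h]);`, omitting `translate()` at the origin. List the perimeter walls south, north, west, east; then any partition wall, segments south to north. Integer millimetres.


cube([3500, 200, 2800]);
translate([0, 2800, 0]) cube([3500, 200, 2800]);
translate([0, 200, 0]) cube([200, 2600, 2800]);
translate([3300, 200, 0]) cube([200, 2600, 2800]);
translate([1500, 200, 0]) cube([200, 1000, 2800]);
translate([1500, 2200, 0]) cube([200, 600, 2800]);


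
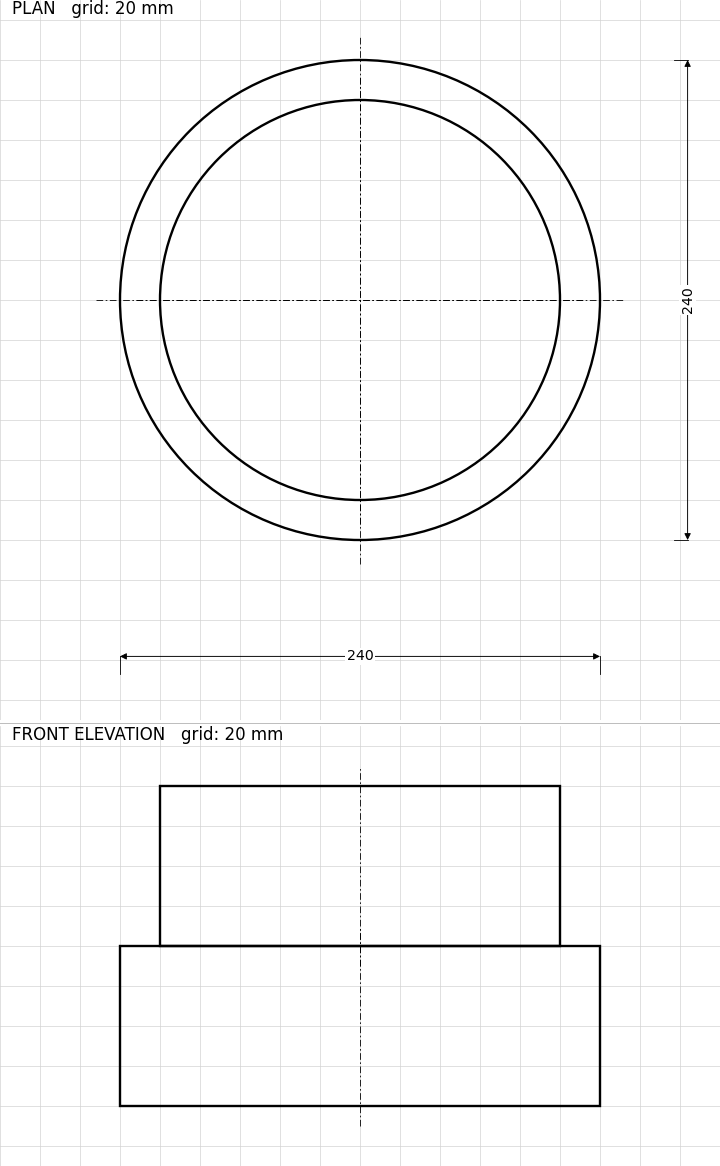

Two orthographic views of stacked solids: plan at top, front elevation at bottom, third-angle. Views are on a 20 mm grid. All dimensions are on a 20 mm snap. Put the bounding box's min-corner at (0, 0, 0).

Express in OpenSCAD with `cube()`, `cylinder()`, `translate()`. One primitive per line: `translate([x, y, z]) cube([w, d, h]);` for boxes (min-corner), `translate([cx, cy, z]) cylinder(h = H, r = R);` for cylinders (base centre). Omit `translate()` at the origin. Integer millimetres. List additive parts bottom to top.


translate([120, 120, 0]) cylinder(h = 80, r = 120);
translate([120, 120, 80]) cylinder(h = 80, r = 100);
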